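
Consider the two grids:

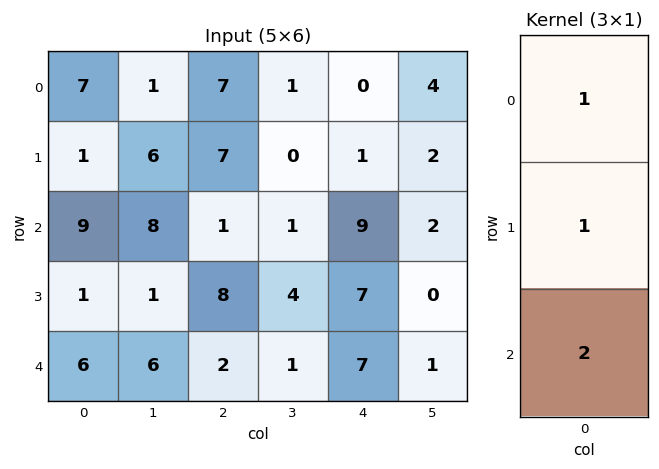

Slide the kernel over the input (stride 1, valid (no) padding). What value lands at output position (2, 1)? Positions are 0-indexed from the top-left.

The receptive field on the input at this output position is [8 / 1 / 6]. Elementwise product with the kernel and sum: 8·1 + 1·1 + 6·2.

21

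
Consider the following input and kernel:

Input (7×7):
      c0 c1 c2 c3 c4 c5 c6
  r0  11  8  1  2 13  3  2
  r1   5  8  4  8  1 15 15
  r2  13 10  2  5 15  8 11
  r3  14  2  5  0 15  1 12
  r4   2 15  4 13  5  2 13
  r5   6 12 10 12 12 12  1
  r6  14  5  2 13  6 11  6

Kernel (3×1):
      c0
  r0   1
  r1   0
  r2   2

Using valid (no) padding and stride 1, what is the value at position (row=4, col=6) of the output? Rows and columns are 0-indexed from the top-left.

The receptive field on the input at this output position is [13 / 1 / 6]. Elementwise product with the kernel and sum: 13·1 + 6·2.

25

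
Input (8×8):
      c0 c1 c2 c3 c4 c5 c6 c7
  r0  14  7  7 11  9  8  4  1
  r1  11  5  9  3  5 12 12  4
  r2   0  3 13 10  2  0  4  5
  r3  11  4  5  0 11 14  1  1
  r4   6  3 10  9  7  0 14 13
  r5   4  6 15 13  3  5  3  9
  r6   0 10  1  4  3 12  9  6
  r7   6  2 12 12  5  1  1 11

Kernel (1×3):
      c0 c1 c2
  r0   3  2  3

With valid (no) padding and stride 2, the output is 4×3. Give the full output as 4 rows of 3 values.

Output[0,0]: The receptive field on the input at this output position is [14 7 7]. Elementwise product with the kernel and sum: 14·3 + 7·2 + 7·3.

77 70 55
45 65 18
54 69 63
23 20 60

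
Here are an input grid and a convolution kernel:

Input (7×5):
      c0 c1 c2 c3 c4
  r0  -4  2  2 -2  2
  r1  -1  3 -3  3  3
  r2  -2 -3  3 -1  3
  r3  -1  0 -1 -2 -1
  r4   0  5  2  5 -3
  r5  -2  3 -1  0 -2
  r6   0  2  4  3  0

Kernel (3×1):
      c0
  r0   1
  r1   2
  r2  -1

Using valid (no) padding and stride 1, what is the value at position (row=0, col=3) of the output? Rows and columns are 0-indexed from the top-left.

The receptive field on the input at this output position is [-2 / 3 / -1]. Elementwise product with the kernel and sum: -2·1 + 3·2 + -1·-1.

5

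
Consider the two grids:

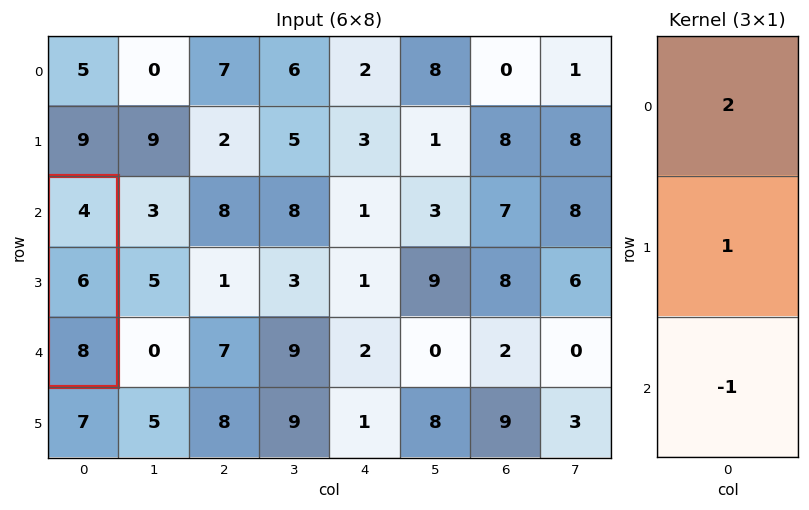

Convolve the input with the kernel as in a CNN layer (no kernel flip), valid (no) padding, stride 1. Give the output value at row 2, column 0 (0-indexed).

6

The receptive field on the input at this output position is [4 / 6 / 8]. Elementwise product with the kernel and sum: 4·2 + 6·1 + 8·-1.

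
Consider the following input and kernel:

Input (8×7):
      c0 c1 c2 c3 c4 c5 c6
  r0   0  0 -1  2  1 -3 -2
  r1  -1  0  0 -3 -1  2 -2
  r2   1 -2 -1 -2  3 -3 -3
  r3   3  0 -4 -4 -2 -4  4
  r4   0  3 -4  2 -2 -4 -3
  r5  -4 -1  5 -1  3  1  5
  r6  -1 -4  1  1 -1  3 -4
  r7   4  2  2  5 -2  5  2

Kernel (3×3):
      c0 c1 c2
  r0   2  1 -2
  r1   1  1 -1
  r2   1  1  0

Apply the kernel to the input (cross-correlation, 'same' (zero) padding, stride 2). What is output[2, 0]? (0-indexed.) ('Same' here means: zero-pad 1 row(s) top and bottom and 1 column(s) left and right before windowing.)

-4

The receptive field on the zero-padded input at this output position is [0 3 0 / 0 0 3 / 0 -4 -1]. Elementwise product with the kernel and sum: 0·2 + 3·1 + 0·-2 + 0·1 + 0·1 + 3·-1 + 0·1 + -4·1.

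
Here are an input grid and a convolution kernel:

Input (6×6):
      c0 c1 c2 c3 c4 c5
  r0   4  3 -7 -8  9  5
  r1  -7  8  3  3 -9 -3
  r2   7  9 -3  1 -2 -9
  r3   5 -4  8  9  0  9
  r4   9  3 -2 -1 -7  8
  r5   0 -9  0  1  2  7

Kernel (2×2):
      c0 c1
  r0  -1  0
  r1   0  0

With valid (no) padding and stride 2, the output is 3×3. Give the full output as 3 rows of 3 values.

Output[0,0]: The receptive field on the input at this output position is [4 3 / -7 8]. Elementwise product with the kernel and sum: 4·-1.

-4 7 -9
-7 3 2
-9 2 7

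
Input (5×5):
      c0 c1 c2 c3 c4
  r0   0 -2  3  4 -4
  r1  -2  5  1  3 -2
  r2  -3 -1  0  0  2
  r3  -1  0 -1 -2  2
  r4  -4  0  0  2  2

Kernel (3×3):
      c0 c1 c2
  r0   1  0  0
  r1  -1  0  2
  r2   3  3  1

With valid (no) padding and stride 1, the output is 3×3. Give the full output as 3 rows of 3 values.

Output[0,0]: The receptive field on the input at this output position is [0 -2 3 / -2 5 1 / -3 -1 0]. Elementwise product with the kernel and sum: 0·1 + -2·-1 + 1·2 + -3·3 + -1·3 + 0·1.

-8 -4 0
-3 1 -2
-16 -3 13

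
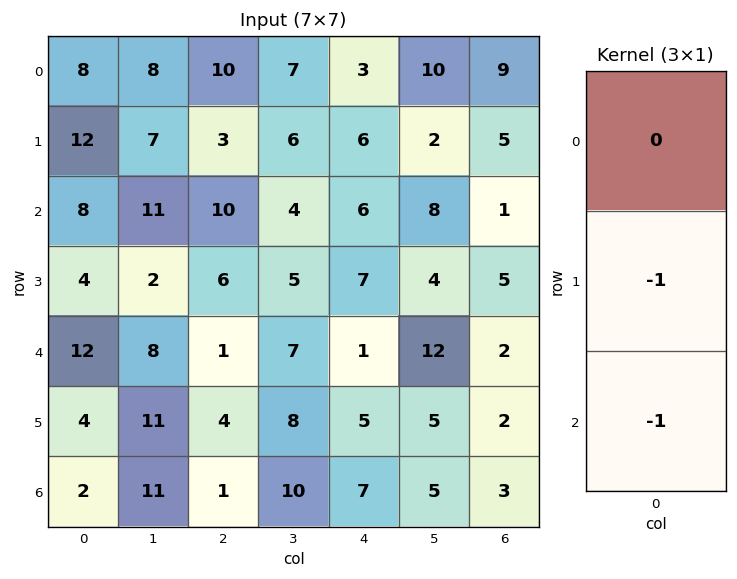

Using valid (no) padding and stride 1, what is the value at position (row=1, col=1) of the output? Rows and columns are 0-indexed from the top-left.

-13

The receptive field on the input at this output position is [7 / 11 / 2]. Elementwise product with the kernel and sum: 11·-1 + 2·-1.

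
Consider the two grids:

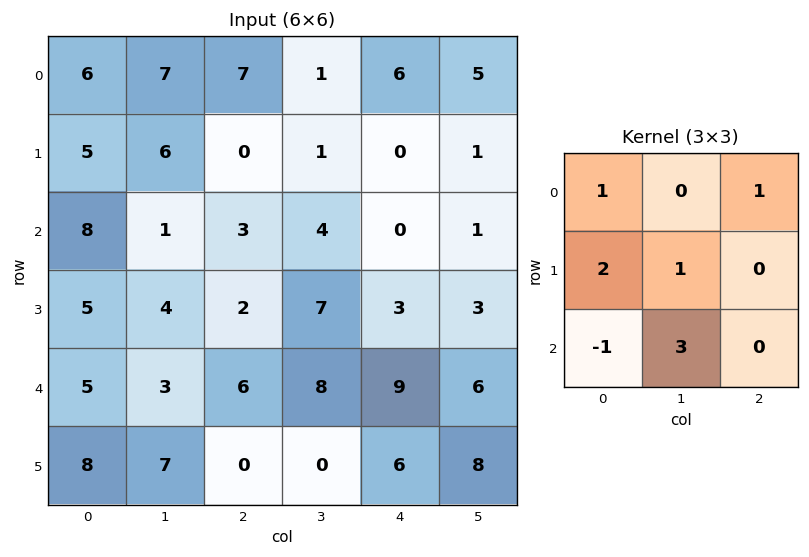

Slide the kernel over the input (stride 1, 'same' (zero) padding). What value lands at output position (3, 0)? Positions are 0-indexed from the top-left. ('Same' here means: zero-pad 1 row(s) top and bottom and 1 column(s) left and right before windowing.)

The receptive field on the zero-padded input at this output position is [0 8 1 / 0 5 4 / 0 5 3]. Elementwise product with the kernel and sum: 0·1 + 1·1 + 0·2 + 5·1 + 0·-1 + 5·3.

21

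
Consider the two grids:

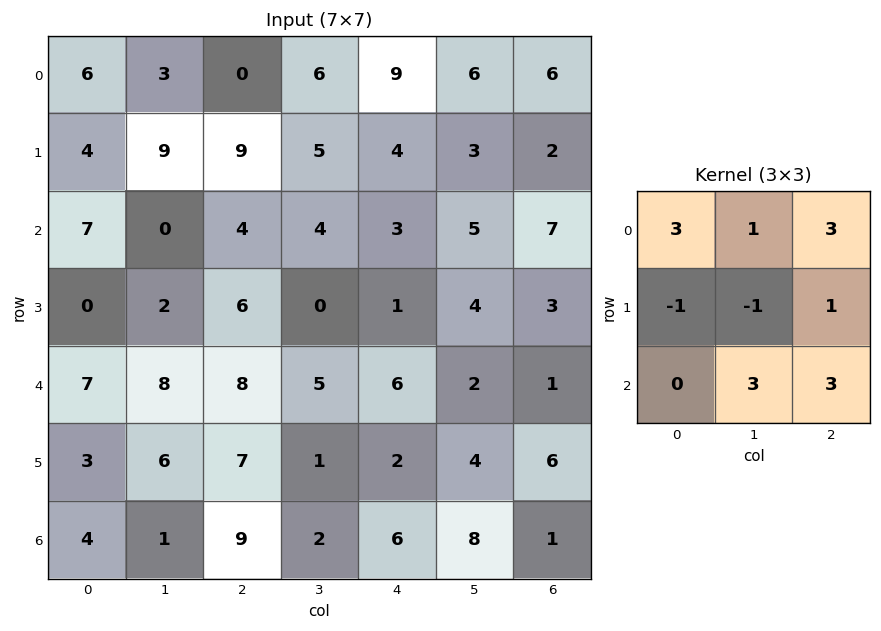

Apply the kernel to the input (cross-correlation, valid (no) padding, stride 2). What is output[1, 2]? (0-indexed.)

42

The receptive field on the input at this output position is [3 5 7 / 1 4 3 / 6 2 1]. Elementwise product with the kernel and sum: 3·3 + 5·1 + 7·3 + 1·-1 + 4·-1 + 3·1 + 2·3 + 1·3.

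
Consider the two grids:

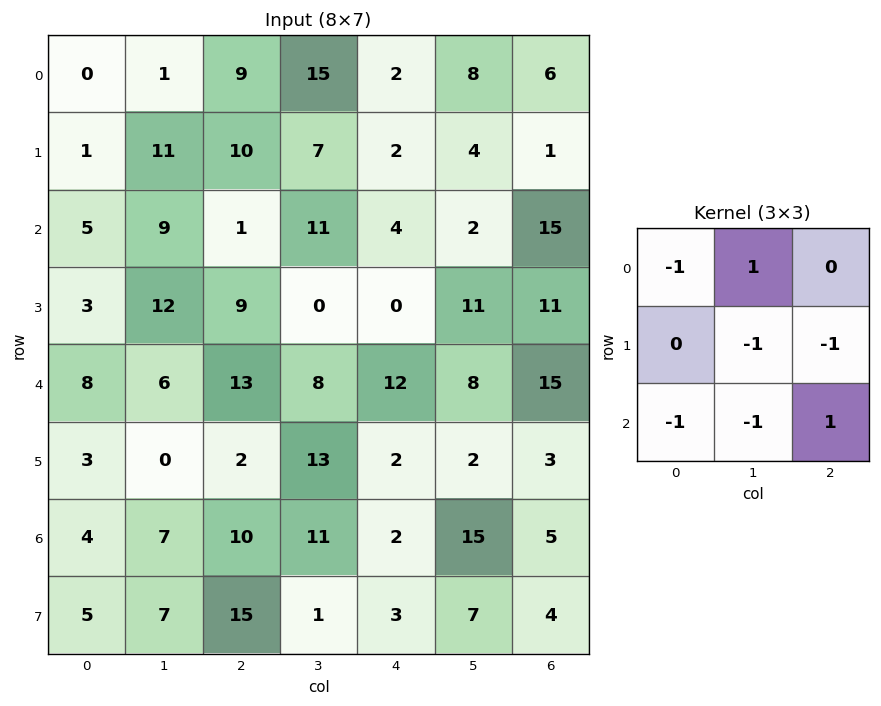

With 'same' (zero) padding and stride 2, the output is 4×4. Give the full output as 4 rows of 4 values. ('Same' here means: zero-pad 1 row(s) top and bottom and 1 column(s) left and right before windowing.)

9 -38 -15 -11
-4 -34 0 -40
-14 -13 -33 -20
-6 -40 -25 -15

Output[0,0]: The receptive field on the zero-padded input at this output position is [0 0 0 / 0 0 1 / 0 1 11]. Elementwise product with the kernel and sum: 0·-1 + 0·1 + 0·-1 + 1·-1 + 0·-1 + 1·-1 + 11·1.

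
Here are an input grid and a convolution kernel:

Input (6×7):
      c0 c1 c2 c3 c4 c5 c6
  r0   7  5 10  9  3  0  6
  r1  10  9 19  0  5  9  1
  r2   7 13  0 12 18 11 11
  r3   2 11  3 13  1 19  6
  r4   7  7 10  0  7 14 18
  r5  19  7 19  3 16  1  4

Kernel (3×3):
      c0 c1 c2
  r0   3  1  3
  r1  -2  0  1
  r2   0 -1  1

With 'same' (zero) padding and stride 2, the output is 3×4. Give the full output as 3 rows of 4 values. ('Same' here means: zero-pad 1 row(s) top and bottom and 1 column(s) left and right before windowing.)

4 -20 -14 -1
59 42 37 0
30 45 96 31

Output[0,0]: The receptive field on the zero-padded input at this output position is [0 0 0 / 0 7 5 / 0 10 9]. Elementwise product with the kernel and sum: 0·3 + 0·1 + 0·3 + 0·-2 + 5·1 + 10·-1 + 9·1.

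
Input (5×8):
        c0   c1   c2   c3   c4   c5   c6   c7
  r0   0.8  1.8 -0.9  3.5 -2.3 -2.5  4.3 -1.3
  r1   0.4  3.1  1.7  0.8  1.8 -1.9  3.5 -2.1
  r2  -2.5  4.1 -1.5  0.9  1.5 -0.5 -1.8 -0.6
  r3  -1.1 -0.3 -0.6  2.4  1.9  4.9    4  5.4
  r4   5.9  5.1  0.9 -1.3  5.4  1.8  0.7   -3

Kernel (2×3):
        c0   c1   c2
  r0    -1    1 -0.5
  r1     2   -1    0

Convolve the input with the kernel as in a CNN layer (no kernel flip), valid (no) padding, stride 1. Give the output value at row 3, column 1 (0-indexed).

The receptive field on the input at this output position is [-0.3 -0.6 2.4 / 5.1 0.9 -1.3]. Elementwise product with the kernel and sum: -0.3·-1 + -0.6·1 + 2.4·-0.5 + 5.1·2 + 0.9·-1.

7.8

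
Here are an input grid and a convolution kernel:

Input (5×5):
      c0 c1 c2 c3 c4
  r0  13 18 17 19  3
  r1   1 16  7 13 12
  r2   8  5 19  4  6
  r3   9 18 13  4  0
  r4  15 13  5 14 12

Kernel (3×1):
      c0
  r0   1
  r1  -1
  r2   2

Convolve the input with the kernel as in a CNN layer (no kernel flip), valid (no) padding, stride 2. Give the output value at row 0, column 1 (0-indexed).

48

The receptive field on the input at this output position is [17 / 7 / 19]. Elementwise product with the kernel and sum: 17·1 + 7·-1 + 19·2.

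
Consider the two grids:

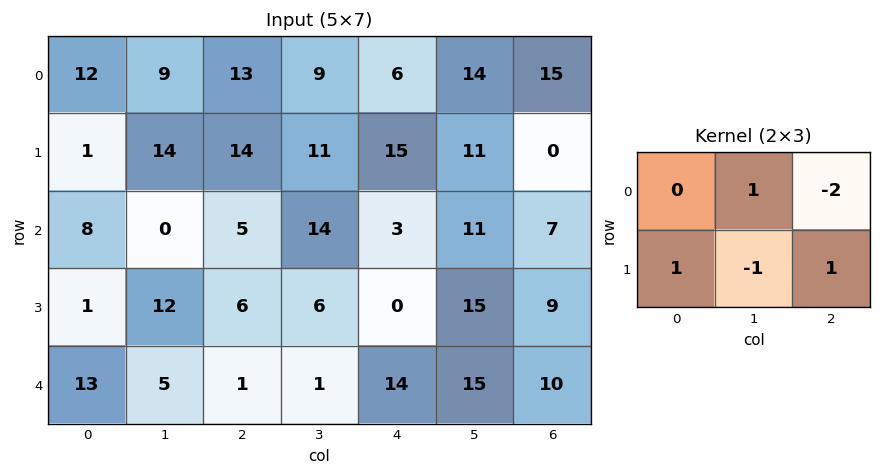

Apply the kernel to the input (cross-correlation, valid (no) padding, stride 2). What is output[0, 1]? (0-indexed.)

The receptive field on the input at this output position is [13 9 6 / 14 11 15]. Elementwise product with the kernel and sum: 9·1 + 6·-2 + 14·1 + 11·-1 + 15·1.

15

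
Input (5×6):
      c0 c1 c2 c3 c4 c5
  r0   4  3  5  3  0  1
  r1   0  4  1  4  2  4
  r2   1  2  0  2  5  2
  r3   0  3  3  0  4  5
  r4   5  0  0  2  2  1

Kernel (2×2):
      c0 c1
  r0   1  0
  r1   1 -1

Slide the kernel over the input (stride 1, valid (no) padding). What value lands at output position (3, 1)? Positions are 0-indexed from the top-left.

The receptive field on the input at this output position is [3 3 / 0 0]. Elementwise product with the kernel and sum: 3·1 + 0·1 + 0·-1.

3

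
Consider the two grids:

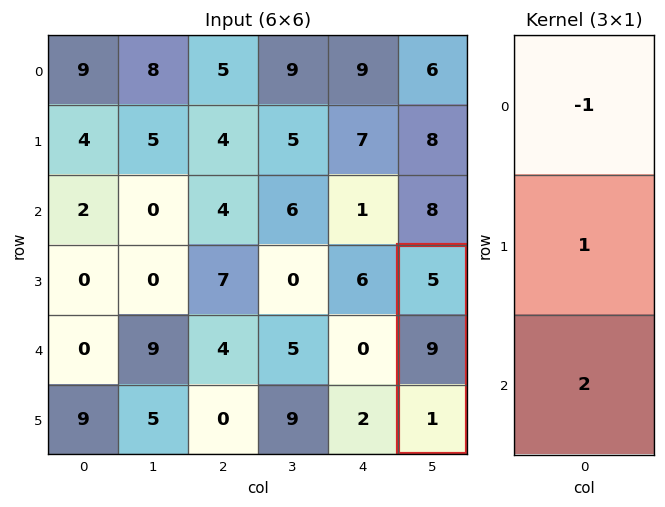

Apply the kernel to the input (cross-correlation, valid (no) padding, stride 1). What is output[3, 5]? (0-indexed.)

The receptive field on the input at this output position is [5 / 9 / 1]. Elementwise product with the kernel and sum: 5·-1 + 9·1 + 1·2.

6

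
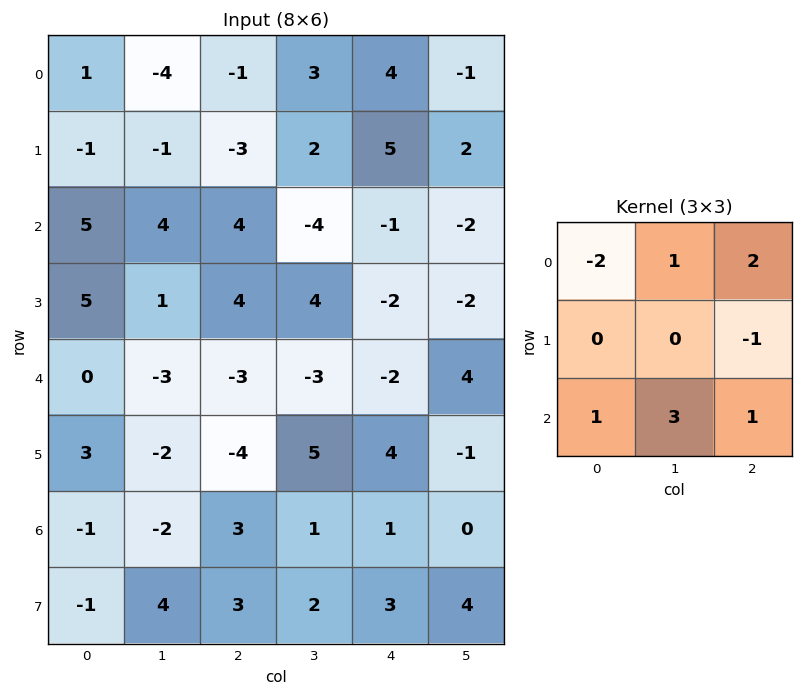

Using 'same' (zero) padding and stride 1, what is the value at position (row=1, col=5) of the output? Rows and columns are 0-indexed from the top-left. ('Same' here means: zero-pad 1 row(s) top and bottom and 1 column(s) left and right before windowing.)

-16

The receptive field on the zero-padded input at this output position is [4 -1 0 / 5 2 0 / -1 -2 0]. Elementwise product with the kernel and sum: 4·-2 + -1·1 + 0·2 + 0·-1 + -1·1 + -2·3 + 0·1.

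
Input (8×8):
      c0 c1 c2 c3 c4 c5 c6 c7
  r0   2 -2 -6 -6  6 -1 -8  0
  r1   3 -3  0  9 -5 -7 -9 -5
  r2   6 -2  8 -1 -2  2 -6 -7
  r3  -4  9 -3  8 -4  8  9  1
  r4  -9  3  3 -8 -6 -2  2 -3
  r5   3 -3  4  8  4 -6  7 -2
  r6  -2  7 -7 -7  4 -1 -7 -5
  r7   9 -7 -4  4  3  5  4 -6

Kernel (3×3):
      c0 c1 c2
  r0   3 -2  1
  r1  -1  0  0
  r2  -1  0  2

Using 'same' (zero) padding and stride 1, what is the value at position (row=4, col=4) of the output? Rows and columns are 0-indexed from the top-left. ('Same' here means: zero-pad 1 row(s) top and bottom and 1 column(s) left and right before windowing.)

28

The receptive field on the zero-padded input at this output position is [8 -4 8 / -8 -6 -2 / 8 4 -6]. Elementwise product with the kernel and sum: 8·3 + -4·-2 + 8·1 + -8·-1 + 8·-1 + -6·2.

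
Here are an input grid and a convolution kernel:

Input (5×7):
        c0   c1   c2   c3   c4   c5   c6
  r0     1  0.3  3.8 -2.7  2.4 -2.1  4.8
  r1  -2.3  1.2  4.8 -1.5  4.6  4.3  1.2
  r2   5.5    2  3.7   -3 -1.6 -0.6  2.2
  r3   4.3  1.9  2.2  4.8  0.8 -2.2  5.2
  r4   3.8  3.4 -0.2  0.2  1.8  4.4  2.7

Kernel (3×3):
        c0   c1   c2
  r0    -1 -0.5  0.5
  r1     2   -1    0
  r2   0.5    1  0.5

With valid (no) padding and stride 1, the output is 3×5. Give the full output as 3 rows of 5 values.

1.55 -2.75 7.9 -10.55 5.65
18.25 1.5 14.95 -0.95 -7.95
7.25 -2.15 -2.4 16.4 13.45

Output[0,0]: The receptive field on the input at this output position is [1 0.3 3.8 / -2.3 1.2 4.8 / 5.5 2 3.7]. Elementwise product with the kernel and sum: 1·-1 + 0.3·-0.5 + 3.8·0.5 + -2.3·2 + 1.2·-1 + 5.5·0.5 + 2·1 + 3.7·0.5.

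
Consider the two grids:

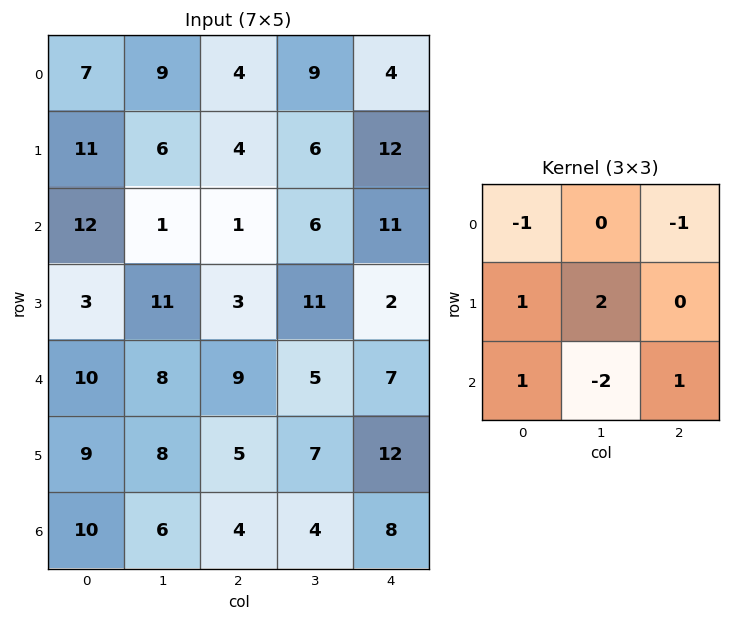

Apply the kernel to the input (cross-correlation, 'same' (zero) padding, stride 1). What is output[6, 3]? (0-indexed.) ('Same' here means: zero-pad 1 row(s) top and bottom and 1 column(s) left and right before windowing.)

-5

The receptive field on the zero-padded input at this output position is [5 7 12 / 4 4 8 / 0 0 0]. Elementwise product with the kernel and sum: 5·-1 + 12·-1 + 4·1 + 4·2 + 0·1 + 0·-2 + 0·1.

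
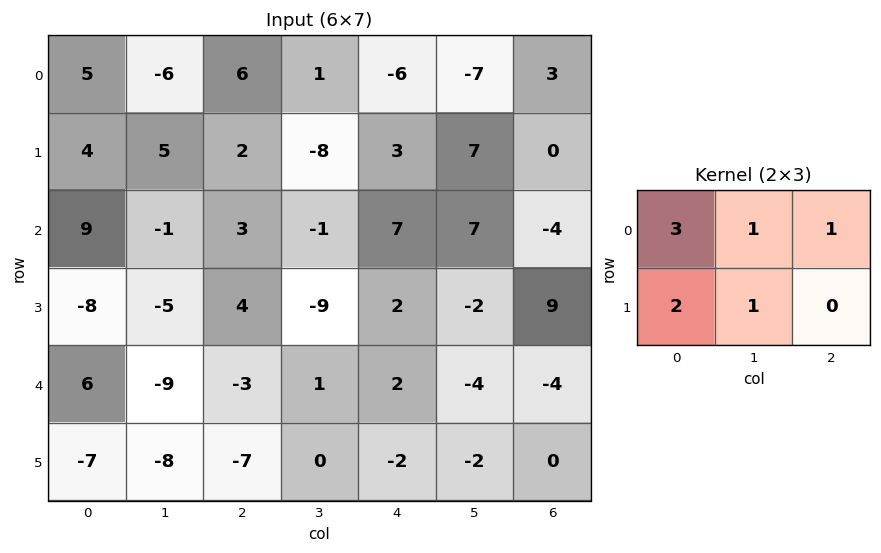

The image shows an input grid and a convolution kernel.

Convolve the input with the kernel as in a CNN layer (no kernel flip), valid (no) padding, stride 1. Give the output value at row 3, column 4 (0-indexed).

The receptive field on the input at this output position is [2 -2 9 / 2 -4 -4]. Elementwise product with the kernel and sum: 2·3 + -2·1 + 9·1 + 2·2 + -4·1.

13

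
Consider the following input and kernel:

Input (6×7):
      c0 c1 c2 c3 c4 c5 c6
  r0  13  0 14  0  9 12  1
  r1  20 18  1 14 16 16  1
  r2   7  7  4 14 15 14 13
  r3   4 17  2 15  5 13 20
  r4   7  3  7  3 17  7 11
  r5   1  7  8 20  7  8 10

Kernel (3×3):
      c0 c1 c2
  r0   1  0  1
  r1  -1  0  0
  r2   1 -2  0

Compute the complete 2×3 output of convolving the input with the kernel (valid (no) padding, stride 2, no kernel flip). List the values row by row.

Output[0,0]: The receptive field on the input at this output position is [13 0 14 / 20 18 1 / 7 7 4]. Elementwise product with the kernel and sum: 13·1 + 14·1 + 20·-1 + 7·1 + 7·-2.

0 -2 -19
8 18 26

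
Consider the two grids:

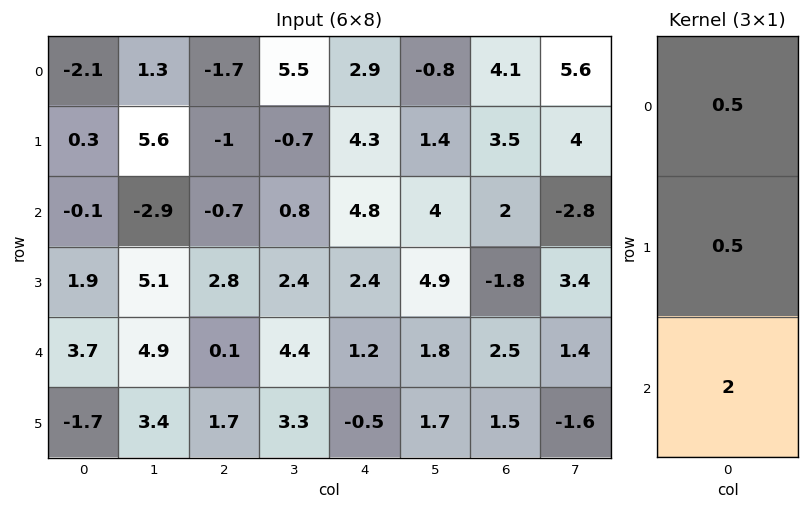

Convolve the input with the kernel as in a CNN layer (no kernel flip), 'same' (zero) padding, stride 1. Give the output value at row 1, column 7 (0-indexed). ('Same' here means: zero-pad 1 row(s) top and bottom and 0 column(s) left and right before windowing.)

The receptive field on the zero-padded input at this output position is [5.6 / 4 / -2.8]. Elementwise product with the kernel and sum: 5.6·0.5 + 4·0.5 + -2.8·2.

-0.8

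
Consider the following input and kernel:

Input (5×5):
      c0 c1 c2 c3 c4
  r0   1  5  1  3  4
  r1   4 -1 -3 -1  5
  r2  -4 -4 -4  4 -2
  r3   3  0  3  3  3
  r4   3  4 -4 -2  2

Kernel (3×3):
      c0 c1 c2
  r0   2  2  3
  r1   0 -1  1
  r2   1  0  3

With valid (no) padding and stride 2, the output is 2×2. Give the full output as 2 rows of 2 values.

-3 16
-34 -4

Output[0,0]: The receptive field on the input at this output position is [1 5 1 / 4 -1 -3 / -4 -4 -4]. Elementwise product with the kernel and sum: 1·2 + 5·2 + 1·3 + -1·-1 + -3·1 + -4·1 + -4·3.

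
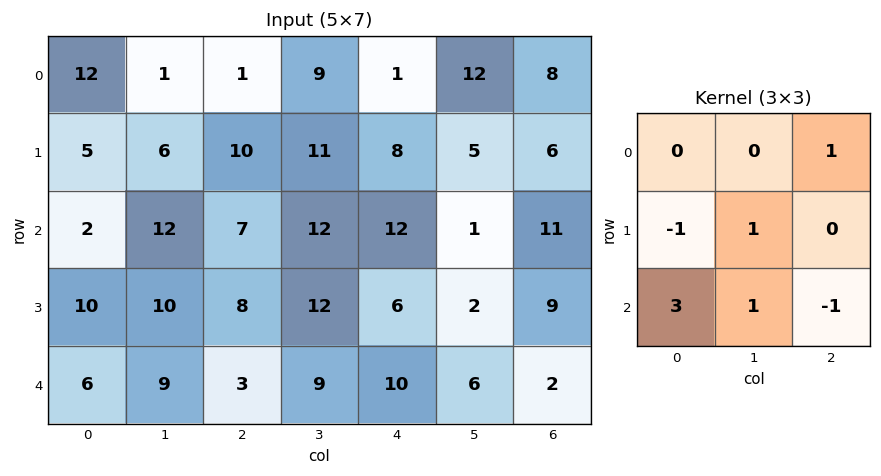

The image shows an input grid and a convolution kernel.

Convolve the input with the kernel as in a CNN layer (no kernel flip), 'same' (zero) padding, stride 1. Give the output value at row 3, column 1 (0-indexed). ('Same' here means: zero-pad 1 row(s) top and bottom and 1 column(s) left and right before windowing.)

The receptive field on the zero-padded input at this output position is [2 12 7 / 10 10 8 / 6 9 3]. Elementwise product with the kernel and sum: 7·1 + 10·-1 + 10·1 + 6·3 + 9·1 + 3·-1.

31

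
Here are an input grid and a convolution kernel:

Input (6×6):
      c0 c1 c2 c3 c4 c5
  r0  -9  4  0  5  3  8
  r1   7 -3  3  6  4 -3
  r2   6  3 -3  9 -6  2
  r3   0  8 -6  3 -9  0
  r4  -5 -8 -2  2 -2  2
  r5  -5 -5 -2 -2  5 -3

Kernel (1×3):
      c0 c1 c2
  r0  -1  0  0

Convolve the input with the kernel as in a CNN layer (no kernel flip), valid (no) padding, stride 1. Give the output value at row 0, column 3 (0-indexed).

The receptive field on the input at this output position is [5 3 8]. Elementwise product with the kernel and sum: 5·-1.

-5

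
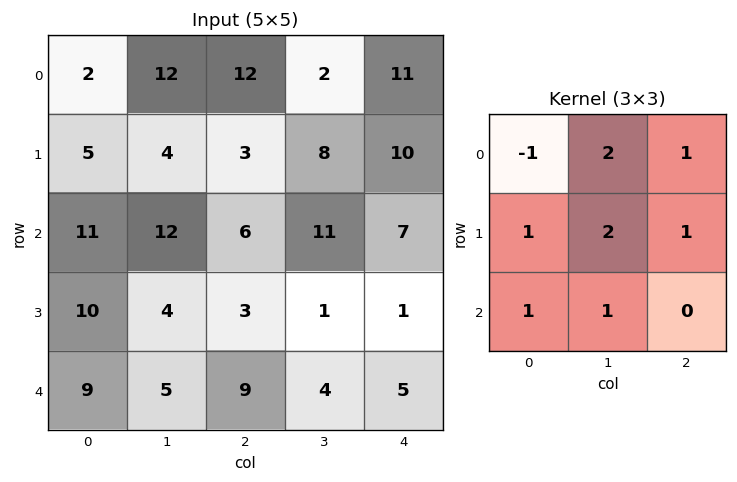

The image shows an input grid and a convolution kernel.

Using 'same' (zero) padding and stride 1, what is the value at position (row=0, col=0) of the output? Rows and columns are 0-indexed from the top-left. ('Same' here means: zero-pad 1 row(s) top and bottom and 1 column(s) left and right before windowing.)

21

The receptive field on the zero-padded input at this output position is [0 0 0 / 0 2 12 / 0 5 4]. Elementwise product with the kernel and sum: 0·-1 + 0·2 + 0·1 + 0·1 + 2·2 + 12·1 + 0·1 + 5·1.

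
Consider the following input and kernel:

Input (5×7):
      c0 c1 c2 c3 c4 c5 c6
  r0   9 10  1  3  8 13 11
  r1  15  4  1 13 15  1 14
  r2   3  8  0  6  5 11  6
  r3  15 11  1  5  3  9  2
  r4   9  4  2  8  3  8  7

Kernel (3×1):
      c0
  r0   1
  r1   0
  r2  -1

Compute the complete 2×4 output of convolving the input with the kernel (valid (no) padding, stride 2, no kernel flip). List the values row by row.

6 1 3 5
-6 -2 2 -1

Output[0,0]: The receptive field on the input at this output position is [9 / 15 / 3]. Elementwise product with the kernel and sum: 9·1 + 3·-1.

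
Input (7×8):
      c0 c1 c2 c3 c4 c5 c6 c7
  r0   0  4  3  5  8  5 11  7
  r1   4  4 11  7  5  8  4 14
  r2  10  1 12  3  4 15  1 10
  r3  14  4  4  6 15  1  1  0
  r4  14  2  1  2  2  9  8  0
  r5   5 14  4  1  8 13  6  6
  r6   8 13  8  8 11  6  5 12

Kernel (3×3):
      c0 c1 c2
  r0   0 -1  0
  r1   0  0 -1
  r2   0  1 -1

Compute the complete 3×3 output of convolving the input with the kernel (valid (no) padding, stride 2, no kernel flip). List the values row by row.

Output[0,0]: The receptive field on the input at this output position is [0 4 3 / 4 4 11 / 10 1 12]. Elementwise product with the kernel and sum: 4·-1 + 11·-1 + 1·1 + 12·-1.
Output[0,1]: The receptive field on the input at this output position is [3 5 8 / 11 7 5 / 12 3 4]. Elementwise product with the kernel and sum: 5·-1 + 5·-1 + 3·1 + 4·-1.

-26 -11 5
-4 -18 -15
-1 -13 -14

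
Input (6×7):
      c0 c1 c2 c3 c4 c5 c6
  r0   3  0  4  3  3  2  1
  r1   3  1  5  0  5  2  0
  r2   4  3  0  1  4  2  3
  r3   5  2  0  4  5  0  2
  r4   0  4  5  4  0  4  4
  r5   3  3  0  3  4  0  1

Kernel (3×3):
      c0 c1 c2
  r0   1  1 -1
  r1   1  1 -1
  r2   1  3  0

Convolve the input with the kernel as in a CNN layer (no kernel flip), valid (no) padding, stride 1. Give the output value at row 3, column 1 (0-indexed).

6

The receptive field on the input at this output position is [2 0 4 / 4 5 4 / 3 0 3]. Elementwise product with the kernel and sum: 2·1 + 0·1 + 4·-1 + 4·1 + 5·1 + 4·-1 + 3·1 + 0·3.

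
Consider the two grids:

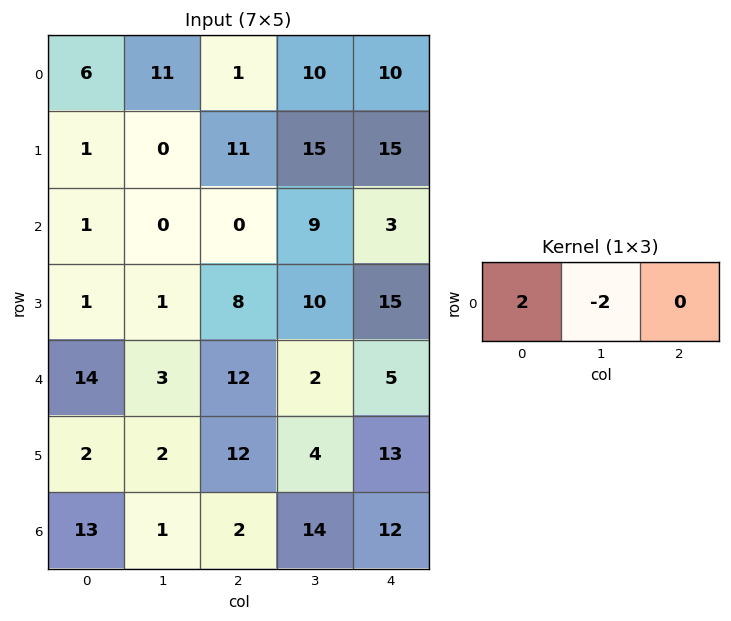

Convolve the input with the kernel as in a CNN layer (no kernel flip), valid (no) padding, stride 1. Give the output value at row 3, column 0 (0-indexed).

The receptive field on the input at this output position is [1 1 8]. Elementwise product with the kernel and sum: 1·2 + 1·-2.

0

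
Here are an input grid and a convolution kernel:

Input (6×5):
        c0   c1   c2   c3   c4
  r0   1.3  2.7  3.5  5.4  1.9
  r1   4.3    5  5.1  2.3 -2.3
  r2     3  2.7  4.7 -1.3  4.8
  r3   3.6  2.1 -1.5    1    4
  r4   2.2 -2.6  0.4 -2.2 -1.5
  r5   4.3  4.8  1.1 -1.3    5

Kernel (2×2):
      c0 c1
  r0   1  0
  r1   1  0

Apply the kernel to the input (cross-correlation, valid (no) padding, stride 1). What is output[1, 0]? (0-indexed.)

7.3

The receptive field on the input at this output position is [4.3 5 / 3 2.7]. Elementwise product with the kernel and sum: 4.3·1 + 3·1.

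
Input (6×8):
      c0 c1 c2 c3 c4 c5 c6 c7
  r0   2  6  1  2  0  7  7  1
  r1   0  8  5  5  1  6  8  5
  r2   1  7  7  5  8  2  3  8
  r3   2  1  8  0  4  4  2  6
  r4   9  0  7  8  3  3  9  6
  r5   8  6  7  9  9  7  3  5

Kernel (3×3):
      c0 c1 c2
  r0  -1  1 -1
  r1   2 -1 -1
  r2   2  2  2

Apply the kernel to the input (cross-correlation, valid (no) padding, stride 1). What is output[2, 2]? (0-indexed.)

38

The receptive field on the input at this output position is [7 5 8 / 8 0 4 / 7 8 3]. Elementwise product with the kernel and sum: 7·-1 + 5·1 + 8·-1 + 8·2 + 0·-1 + 4·-1 + 7·2 + 8·2 + 3·2.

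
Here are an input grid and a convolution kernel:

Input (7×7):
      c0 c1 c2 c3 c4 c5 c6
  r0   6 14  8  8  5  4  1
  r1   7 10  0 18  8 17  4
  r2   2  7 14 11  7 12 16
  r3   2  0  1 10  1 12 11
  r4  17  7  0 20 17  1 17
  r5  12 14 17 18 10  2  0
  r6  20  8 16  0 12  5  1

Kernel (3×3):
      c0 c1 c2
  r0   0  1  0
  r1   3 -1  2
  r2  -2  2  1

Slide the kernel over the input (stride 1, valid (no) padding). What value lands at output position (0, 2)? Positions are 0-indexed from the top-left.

The receptive field on the input at this output position is [8 8 5 / 0 18 8 / 14 11 7]. Elementwise product with the kernel and sum: 8·1 + 0·3 + 18·-1 + 8·2 + 14·-2 + 11·2 + 7·1.

7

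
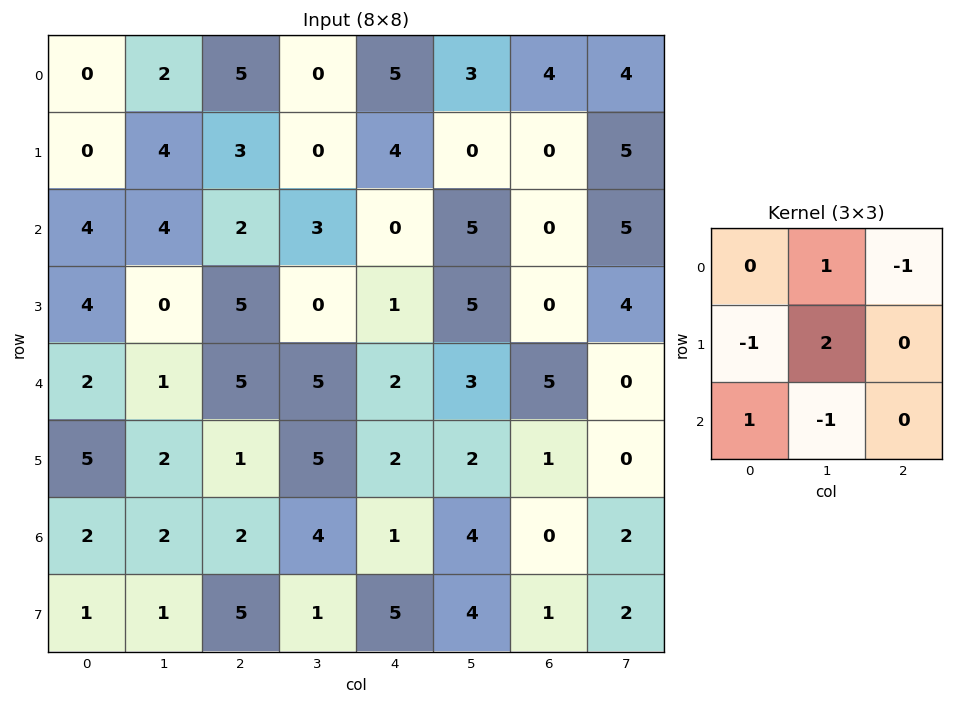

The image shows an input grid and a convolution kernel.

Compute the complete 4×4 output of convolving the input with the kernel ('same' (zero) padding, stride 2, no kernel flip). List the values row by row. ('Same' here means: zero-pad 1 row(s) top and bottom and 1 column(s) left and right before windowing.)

Output[0,0]: The receptive field on the zero-padded input at this output position is [0 0 0 / 0 0 2 / 0 0 4]. Elementwise product with the kernel and sum: 0·1 + 0·-1 + 0·-1 + 0·2 + 0·1 + 0·-1.
Output[0,1]: The receptive field on the zero-padded input at this output position is [0 0 0 / 2 5 0 / 4 3 0]. Elementwise product with the kernel and sum: 0·1 + 0·-1 + 2·-1 + 5·2 + 4·1 + 3·-1.

0 9 6 5
0 -2 0 -5
3 15 -2 4
6 -6 -6 0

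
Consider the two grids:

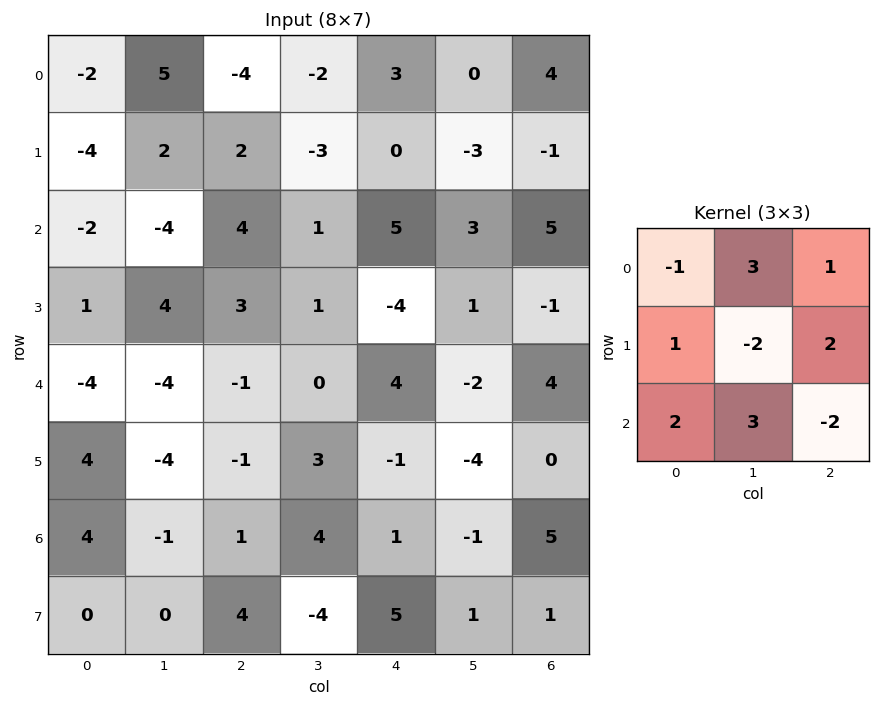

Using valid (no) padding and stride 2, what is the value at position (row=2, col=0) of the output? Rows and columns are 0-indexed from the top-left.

4

The receptive field on the input at this output position is [-4 -4 -1 / 4 -4 -1 / 4 -1 1]. Elementwise product with the kernel and sum: -4·-1 + -4·3 + -1·1 + 4·1 + -4·-2 + -1·2 + 4·2 + -1·3 + 1·-2.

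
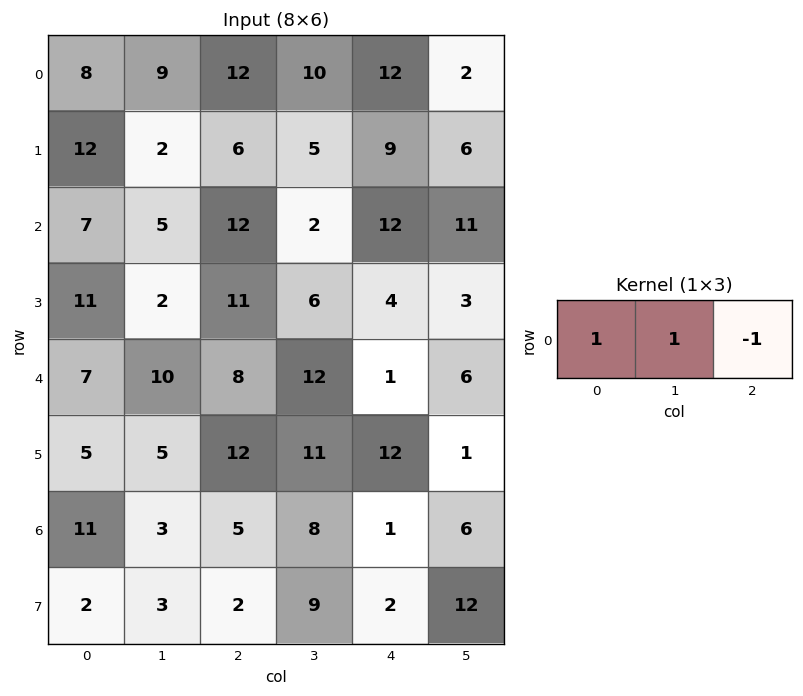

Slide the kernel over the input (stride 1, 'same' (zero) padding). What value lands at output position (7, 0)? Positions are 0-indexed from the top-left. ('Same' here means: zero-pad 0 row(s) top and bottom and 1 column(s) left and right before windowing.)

-1

The receptive field on the zero-padded input at this output position is [0 2 3]. Elementwise product with the kernel and sum: 0·1 + 2·1 + 3·-1.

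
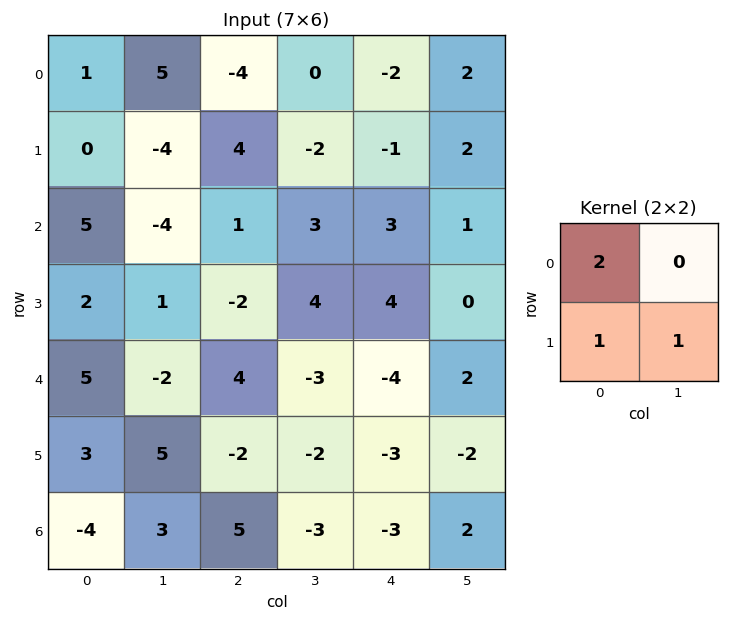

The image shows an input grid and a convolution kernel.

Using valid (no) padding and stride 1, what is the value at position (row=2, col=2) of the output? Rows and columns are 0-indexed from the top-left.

4

The receptive field on the input at this output position is [1 3 / -2 4]. Elementwise product with the kernel and sum: 1·2 + -2·1 + 4·1.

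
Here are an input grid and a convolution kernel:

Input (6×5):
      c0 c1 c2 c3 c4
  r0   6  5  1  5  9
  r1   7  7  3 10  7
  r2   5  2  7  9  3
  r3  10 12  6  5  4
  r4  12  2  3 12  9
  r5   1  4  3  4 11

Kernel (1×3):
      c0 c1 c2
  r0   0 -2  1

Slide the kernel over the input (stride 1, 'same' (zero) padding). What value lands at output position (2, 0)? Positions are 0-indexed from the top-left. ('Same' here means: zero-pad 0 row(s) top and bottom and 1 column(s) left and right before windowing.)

-8

The receptive field on the zero-padded input at this output position is [0 5 2]. Elementwise product with the kernel and sum: 5·-2 + 2·1.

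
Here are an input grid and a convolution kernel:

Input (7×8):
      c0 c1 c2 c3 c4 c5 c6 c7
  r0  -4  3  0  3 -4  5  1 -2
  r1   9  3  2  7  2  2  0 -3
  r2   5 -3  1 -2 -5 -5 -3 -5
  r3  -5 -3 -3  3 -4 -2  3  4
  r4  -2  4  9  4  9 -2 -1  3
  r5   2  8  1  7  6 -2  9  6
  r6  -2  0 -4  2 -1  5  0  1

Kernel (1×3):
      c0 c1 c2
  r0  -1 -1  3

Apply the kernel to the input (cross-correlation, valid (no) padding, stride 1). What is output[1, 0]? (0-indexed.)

The receptive field on the input at this output position is [9 3 2]. Elementwise product with the kernel and sum: 9·-1 + 3·-1 + 2·3.

-6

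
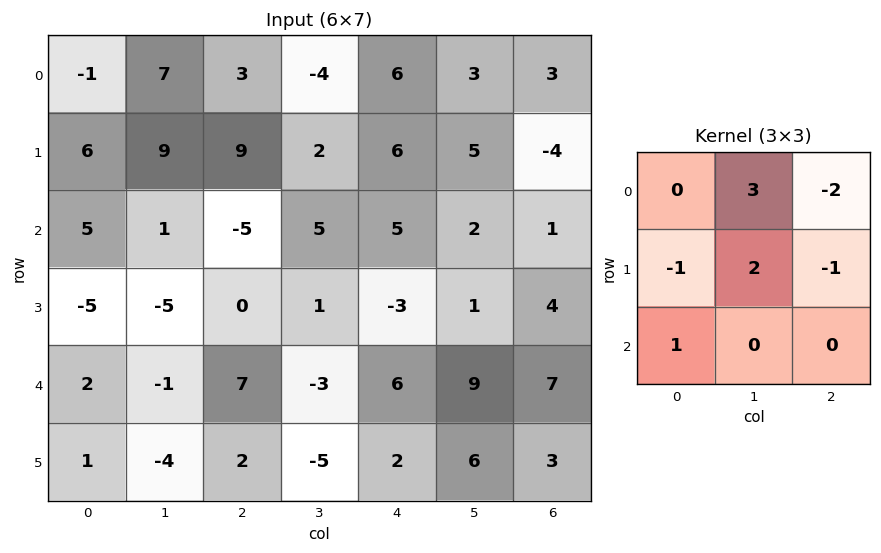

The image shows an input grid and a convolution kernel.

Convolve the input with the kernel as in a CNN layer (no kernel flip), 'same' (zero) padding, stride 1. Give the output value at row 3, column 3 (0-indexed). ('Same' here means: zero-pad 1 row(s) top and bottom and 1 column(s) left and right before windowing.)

The receptive field on the zero-padded input at this output position is [-5 5 5 / 0 1 -3 / 7 -3 6]. Elementwise product with the kernel and sum: 5·3 + 5·-2 + 0·-1 + 1·2 + -3·-1 + 7·1.

17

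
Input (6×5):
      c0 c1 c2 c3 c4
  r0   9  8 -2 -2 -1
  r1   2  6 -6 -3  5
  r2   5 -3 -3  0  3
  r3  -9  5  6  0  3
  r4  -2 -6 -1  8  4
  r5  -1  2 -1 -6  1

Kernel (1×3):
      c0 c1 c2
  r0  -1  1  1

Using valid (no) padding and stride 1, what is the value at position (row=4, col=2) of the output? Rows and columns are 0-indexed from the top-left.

The receptive field on the input at this output position is [-1 8 4]. Elementwise product with the kernel and sum: -1·-1 + 8·1 + 4·1.

13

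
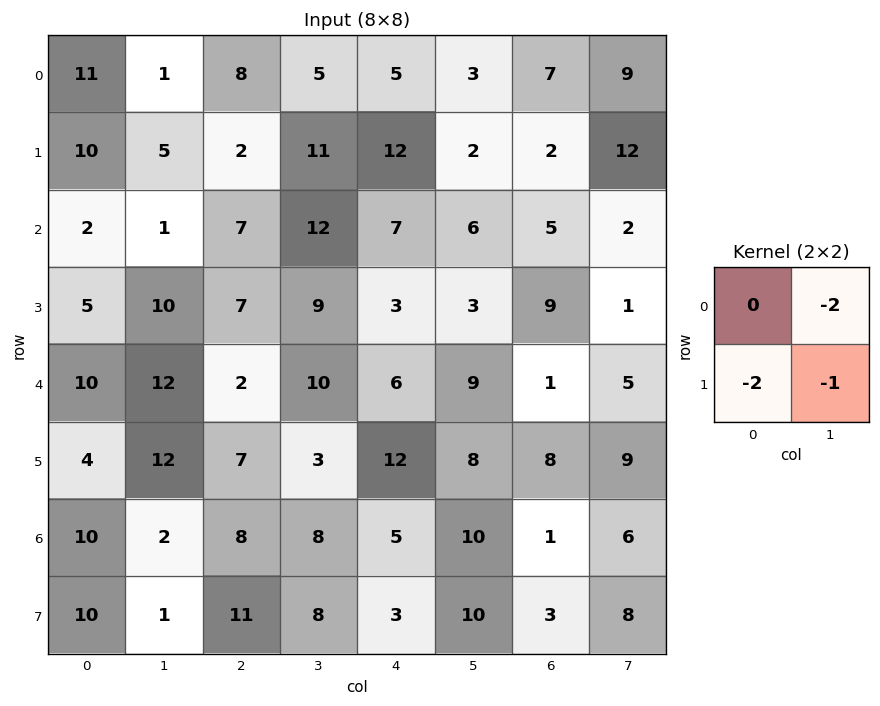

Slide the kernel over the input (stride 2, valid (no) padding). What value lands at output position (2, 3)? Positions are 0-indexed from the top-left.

-35

The receptive field on the input at this output position is [1 5 / 8 9]. Elementwise product with the kernel and sum: 5·-2 + 8·-2 + 9·-1.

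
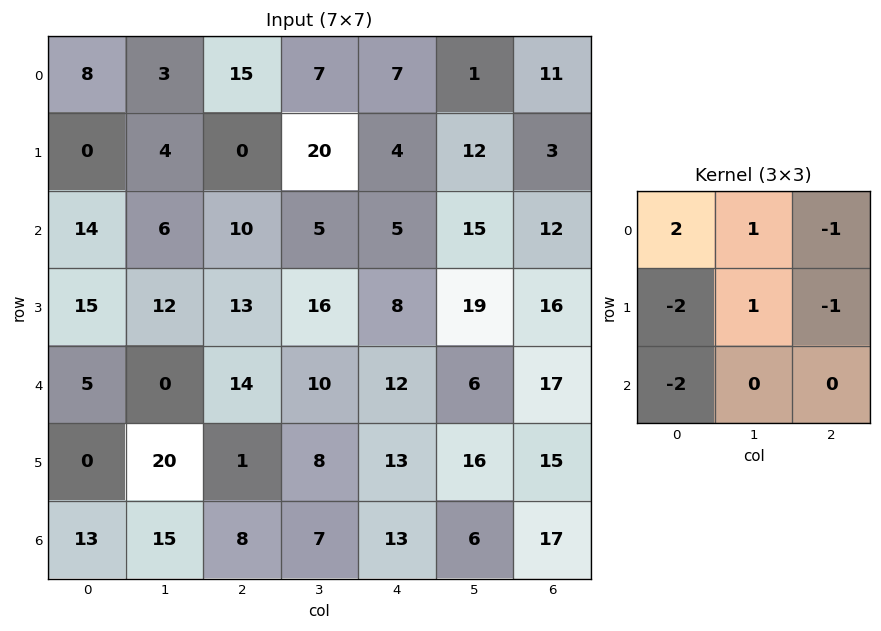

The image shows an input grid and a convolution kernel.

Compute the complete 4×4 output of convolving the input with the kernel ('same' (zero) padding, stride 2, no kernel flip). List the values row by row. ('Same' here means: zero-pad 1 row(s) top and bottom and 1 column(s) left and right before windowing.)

5 -6 -48 -15
4 -43 -20 -29
8 -15 -9 27
-22 4 6 52

Output[0,0]: The receptive field on the zero-padded input at this output position is [0 0 0 / 0 8 3 / 0 0 4]. Elementwise product with the kernel and sum: 0·2 + 0·1 + 0·-1 + 0·-2 + 8·1 + 3·-1 + 0·-2.
Output[0,1]: The receptive field on the zero-padded input at this output position is [0 0 0 / 3 15 7 / 4 0 20]. Elementwise product with the kernel and sum: 0·2 + 0·1 + 0·-1 + 3·-2 + 15·1 + 7·-1 + 4·-2.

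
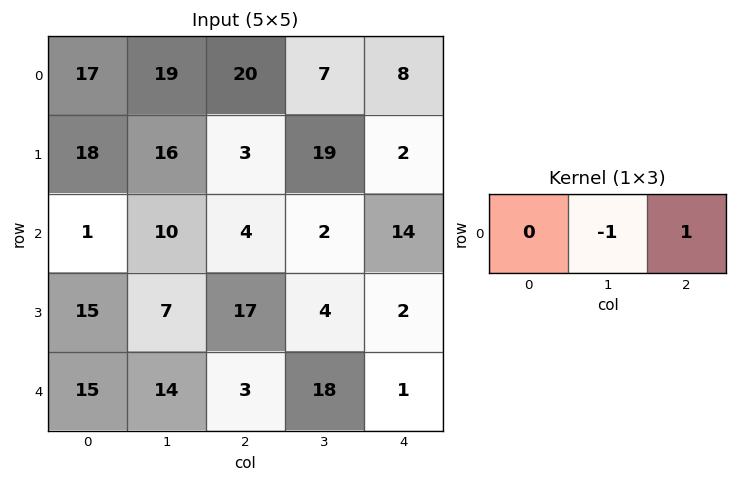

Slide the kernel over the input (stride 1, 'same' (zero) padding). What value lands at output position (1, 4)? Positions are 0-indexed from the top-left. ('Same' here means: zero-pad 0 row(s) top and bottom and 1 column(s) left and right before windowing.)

The receptive field on the zero-padded input at this output position is [19 2 0]. Elementwise product with the kernel and sum: 2·-1 + 0·1.

-2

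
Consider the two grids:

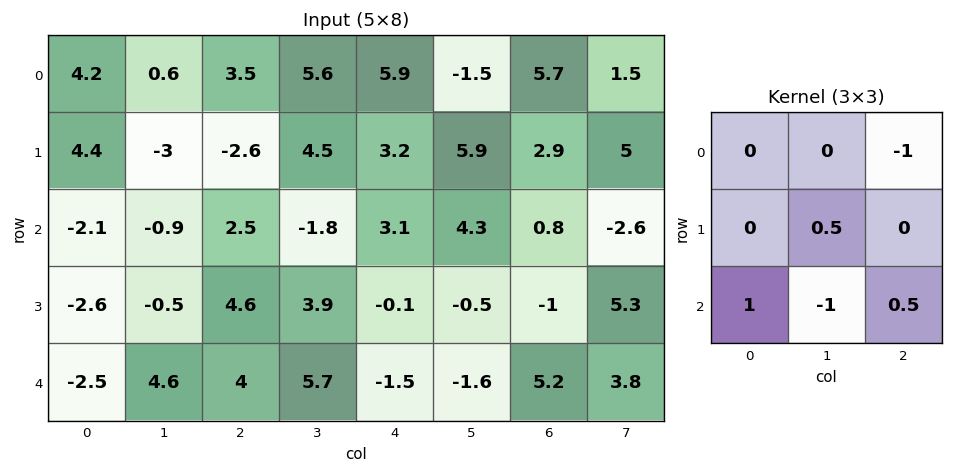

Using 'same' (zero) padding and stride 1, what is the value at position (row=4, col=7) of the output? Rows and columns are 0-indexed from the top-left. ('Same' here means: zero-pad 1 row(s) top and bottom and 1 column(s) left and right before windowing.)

The receptive field on the zero-padded input at this output position is [-1 5.3 0 / 5.2 3.8 0 / 0 0 0]. Elementwise product with the kernel and sum: 0·-1 + 3.8·0.5 + 0·1 + 0·-1 + 0·0.5.

1.9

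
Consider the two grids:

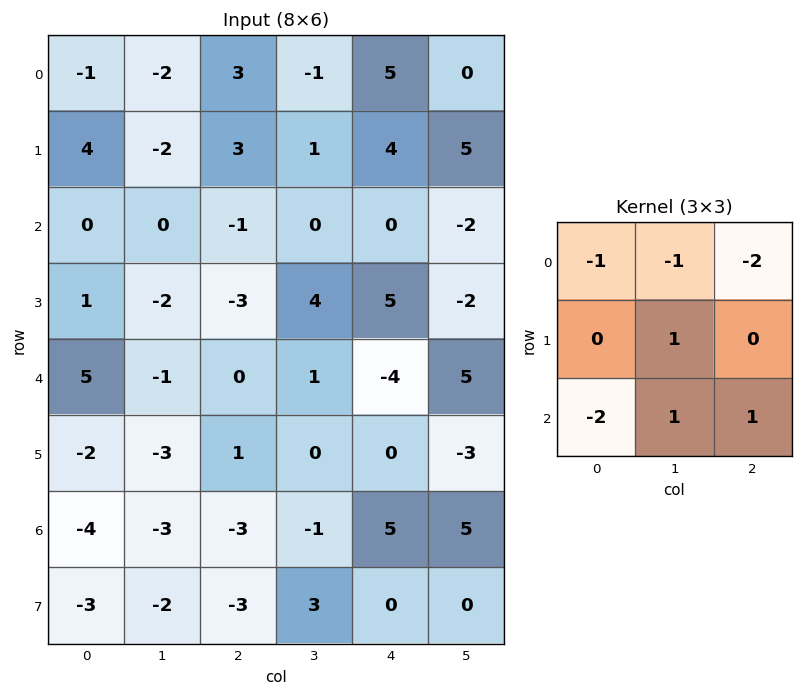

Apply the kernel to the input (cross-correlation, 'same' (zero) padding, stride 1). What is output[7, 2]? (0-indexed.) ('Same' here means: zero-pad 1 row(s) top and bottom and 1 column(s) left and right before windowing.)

5

The receptive field on the zero-padded input at this output position is [-3 -3 -1 / -2 -3 3 / 0 0 0]. Elementwise product with the kernel and sum: -3·-1 + -3·-1 + -1·-2 + -3·1 + 0·-2 + 0·1 + 0·1.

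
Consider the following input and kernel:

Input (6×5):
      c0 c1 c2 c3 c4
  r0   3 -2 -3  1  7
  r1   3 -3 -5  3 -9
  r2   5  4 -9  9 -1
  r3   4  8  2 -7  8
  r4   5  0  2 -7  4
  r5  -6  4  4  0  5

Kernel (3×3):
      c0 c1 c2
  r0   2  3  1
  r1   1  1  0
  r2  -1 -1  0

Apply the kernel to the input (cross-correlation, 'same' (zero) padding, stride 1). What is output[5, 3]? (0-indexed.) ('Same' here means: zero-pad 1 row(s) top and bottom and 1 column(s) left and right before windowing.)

-9

The receptive field on the zero-padded input at this output position is [2 -7 4 / 4 0 5 / 0 0 0]. Elementwise product with the kernel and sum: 2·2 + -7·3 + 4·1 + 4·1 + 0·1 + 0·-1 + 0·-1.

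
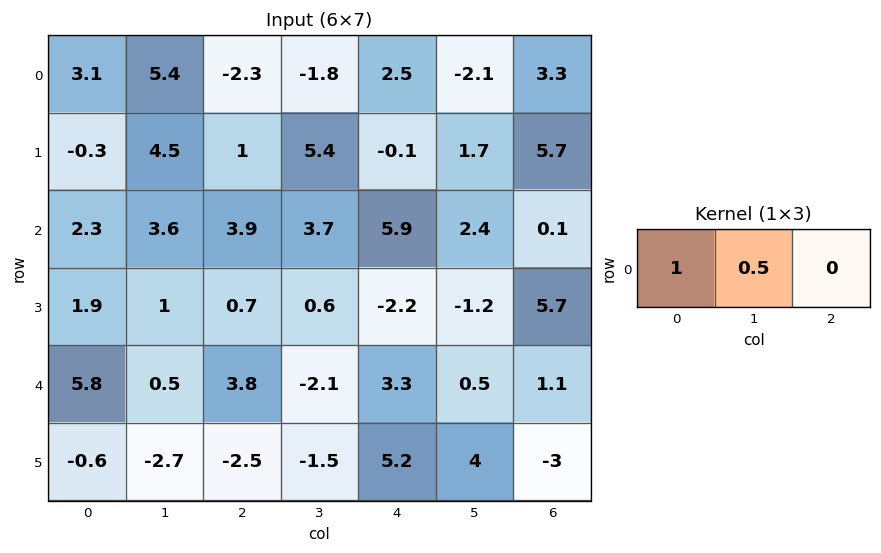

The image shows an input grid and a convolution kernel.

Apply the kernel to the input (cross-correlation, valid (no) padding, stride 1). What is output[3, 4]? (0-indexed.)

The receptive field on the input at this output position is [-2.2 -1.2 5.7]. Elementwise product with the kernel and sum: -2.2·1 + -1.2·0.5.

-2.8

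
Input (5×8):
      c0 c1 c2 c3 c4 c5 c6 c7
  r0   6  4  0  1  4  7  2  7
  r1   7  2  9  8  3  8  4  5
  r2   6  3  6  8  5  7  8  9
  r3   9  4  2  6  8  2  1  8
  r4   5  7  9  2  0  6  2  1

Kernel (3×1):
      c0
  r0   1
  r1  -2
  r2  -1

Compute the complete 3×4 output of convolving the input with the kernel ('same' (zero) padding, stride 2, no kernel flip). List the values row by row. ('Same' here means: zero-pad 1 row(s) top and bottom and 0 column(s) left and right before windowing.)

Output[0,0]: The receptive field on the zero-padded input at this output position is [0 / 6 / 7]. Elementwise product with the kernel and sum: 0·1 + 6·-2 + 7·-1.
Output[0,1]: The receptive field on the zero-padded input at this output position is [0 / 0 / 9]. Elementwise product with the kernel and sum: 0·1 + 0·-2 + 9·-1.

-19 -9 -11 -8
-14 -5 -15 -13
-1 -16 8 -3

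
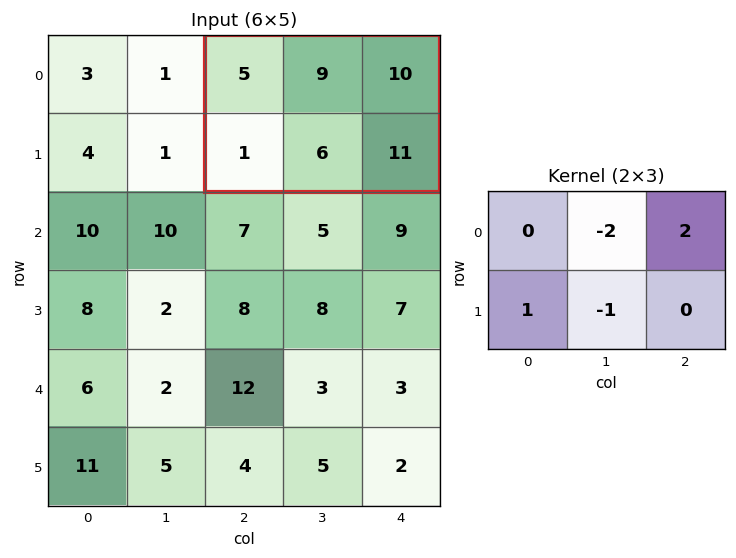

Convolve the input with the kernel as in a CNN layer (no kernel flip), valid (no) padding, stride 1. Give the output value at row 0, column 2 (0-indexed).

The receptive field on the input at this output position is [5 9 10 / 1 6 11]. Elementwise product with the kernel and sum: 9·-2 + 10·2 + 1·1 + 6·-1.

-3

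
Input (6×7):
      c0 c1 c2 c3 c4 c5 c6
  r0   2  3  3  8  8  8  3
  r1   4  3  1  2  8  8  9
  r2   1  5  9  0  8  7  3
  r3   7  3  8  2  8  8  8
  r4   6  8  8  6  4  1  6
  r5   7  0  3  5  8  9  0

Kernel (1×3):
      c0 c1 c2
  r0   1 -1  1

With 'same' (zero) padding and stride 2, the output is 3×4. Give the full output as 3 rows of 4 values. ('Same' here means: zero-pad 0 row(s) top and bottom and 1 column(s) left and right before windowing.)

Output[0,0]: The receptive field on the zero-padded input at this output position is [0 2 3]. Elementwise product with the kernel and sum: 0·1 + 2·-1 + 3·1.
Output[0,1]: The receptive field on the zero-padded input at this output position is [3 3 8]. Elementwise product with the kernel and sum: 3·1 + 3·-1 + 8·1.

1 8 8 5
4 -4 -1 4
2 6 3 -5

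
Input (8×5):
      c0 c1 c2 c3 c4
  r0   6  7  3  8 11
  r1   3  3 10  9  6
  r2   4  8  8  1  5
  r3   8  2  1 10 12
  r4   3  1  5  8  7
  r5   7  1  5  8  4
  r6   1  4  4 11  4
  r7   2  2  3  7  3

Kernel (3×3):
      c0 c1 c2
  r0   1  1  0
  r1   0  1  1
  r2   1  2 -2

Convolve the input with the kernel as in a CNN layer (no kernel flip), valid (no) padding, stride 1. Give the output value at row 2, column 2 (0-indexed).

The receptive field on the input at this output position is [8 1 5 / 1 10 12 / 5 8 7]. Elementwise product with the kernel and sum: 8·1 + 1·1 + 10·1 + 12·1 + 5·1 + 8·2 + 7·-2.

38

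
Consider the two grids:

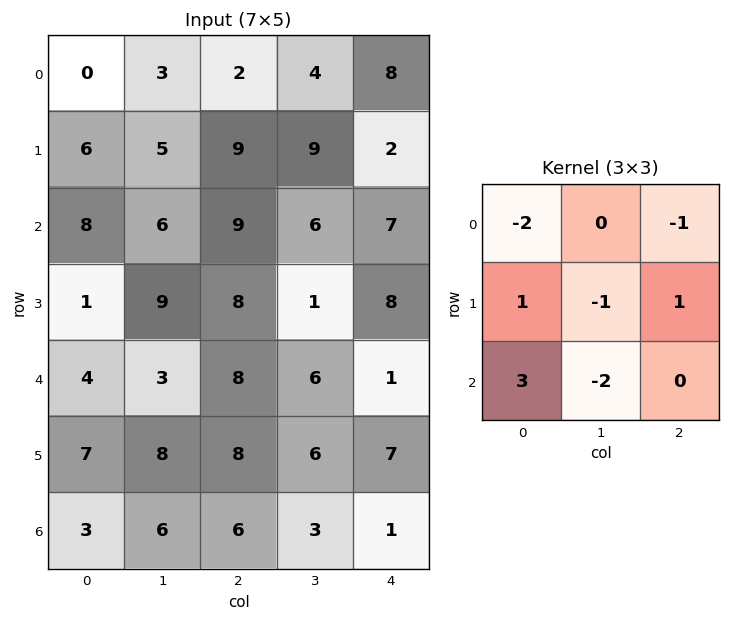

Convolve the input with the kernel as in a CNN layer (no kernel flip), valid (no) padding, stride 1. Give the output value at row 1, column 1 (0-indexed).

The receptive field on the input at this output position is [5 9 9 / 6 9 6 / 9 8 1]. Elementwise product with the kernel and sum: 5·-2 + 9·-1 + 6·1 + 9·-1 + 6·1 + 9·3 + 8·-2.

-5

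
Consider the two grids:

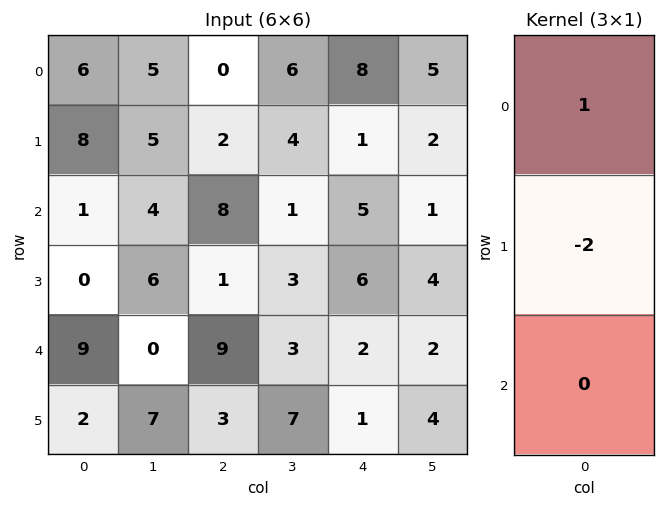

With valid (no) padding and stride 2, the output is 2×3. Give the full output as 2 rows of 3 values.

Output[0,0]: The receptive field on the input at this output position is [6 / 8 / 1]. Elementwise product with the kernel and sum: 6·1 + 8·-2.

-10 -4 6
1 6 -7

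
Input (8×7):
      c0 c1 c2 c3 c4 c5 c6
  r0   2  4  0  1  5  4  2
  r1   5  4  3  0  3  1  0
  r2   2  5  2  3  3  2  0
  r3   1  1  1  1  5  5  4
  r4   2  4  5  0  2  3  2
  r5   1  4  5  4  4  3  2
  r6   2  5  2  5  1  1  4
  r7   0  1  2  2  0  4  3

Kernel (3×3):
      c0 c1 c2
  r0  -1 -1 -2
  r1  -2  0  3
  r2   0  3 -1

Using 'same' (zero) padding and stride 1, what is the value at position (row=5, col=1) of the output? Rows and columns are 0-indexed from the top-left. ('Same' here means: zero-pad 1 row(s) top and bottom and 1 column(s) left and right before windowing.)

10

The receptive field on the zero-padded input at this output position is [2 4 5 / 1 4 5 / 2 5 2]. Elementwise product with the kernel and sum: 2·-1 + 4·-1 + 5·-2 + 1·-2 + 5·3 + 5·3 + 2·-1.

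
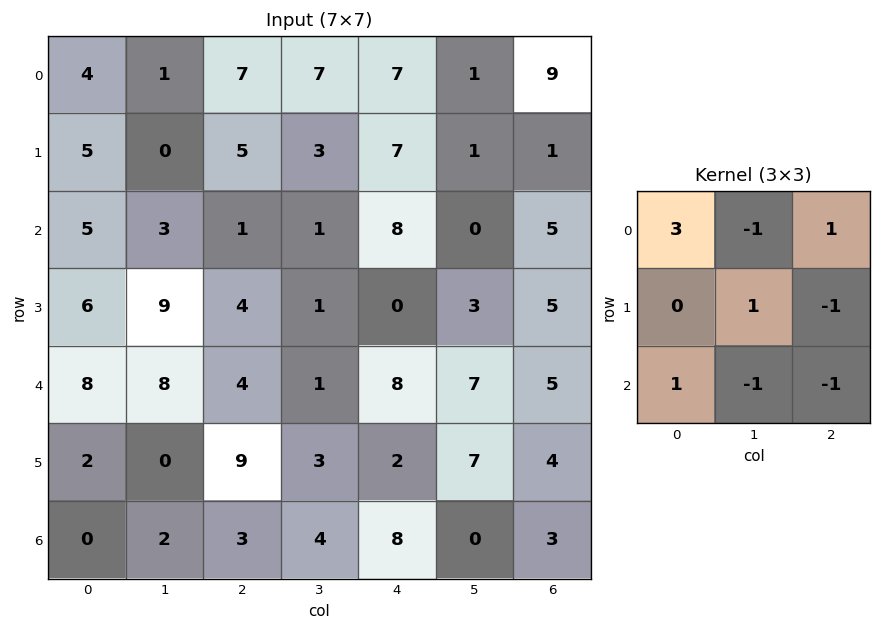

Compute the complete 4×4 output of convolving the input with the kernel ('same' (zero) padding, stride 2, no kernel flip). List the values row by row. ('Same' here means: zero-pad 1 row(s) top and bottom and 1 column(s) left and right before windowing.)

Output[0,0]: The receptive field on the zero-padded input at this output position is [0 0 0 / 0 4 1 / 0 5 0]. Elementwise product with the kernel and sum: 0·3 + 0·-1 + 0·1 + 4·1 + 1·-1 + 0·1 + 5·-1 + 0·-1.

-2 -8 1 9
-18 2 9 5
1 15 1 12
-4 -7 22 20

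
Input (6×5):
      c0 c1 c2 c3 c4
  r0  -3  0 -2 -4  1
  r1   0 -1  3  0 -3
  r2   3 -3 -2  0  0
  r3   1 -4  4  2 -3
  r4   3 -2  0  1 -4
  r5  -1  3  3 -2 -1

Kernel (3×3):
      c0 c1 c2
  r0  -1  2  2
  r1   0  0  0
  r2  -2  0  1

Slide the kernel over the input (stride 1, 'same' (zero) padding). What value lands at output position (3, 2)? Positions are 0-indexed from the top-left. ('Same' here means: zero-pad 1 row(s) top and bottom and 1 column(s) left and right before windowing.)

4

The receptive field on the zero-padded input at this output position is [-3 -2 0 / -4 4 2 / -2 0 1]. Elementwise product with the kernel and sum: -3·-1 + -2·2 + 0·2 + -2·-2 + 1·1.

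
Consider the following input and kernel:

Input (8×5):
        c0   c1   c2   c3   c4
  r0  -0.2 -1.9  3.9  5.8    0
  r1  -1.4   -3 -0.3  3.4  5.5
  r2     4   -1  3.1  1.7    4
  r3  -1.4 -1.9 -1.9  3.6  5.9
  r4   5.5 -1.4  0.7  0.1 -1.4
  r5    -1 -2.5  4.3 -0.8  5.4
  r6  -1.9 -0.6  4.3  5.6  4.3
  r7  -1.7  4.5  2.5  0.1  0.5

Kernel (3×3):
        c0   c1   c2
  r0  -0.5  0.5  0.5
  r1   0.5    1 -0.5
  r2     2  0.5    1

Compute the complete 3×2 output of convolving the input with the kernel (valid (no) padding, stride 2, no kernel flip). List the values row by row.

Output[0,0]: The receptive field on the input at this output position is [-0.2 -1.9 3.9 / -1.4 -3 -0.3 / 4 -1 3.1]. Elementwise product with the kernel and sum: -0.2·-0.5 + -1.9·0.5 + 3.9·0.5 + -1.4·0.5 + -3·1 + -0.3·-0.5 + 4·2 + -1·0.5 + 3.1·1.
Output[0,1]: The receptive field on the input at this output position is [3.9 5.8 0 / -0.3 3.4 5.5 / 3.1 1.7 4]. Elementwise product with the kernel and sum: 3.9·-0.5 + 5.8·0.5 + 0·0.5 + -0.3·0.5 + 3.4·1 + 5.5·-0.5 + 3.1·2 + 1.7·0.5 + 4·1.

8.15 12.5
8.4 1.05
-8.05 13.35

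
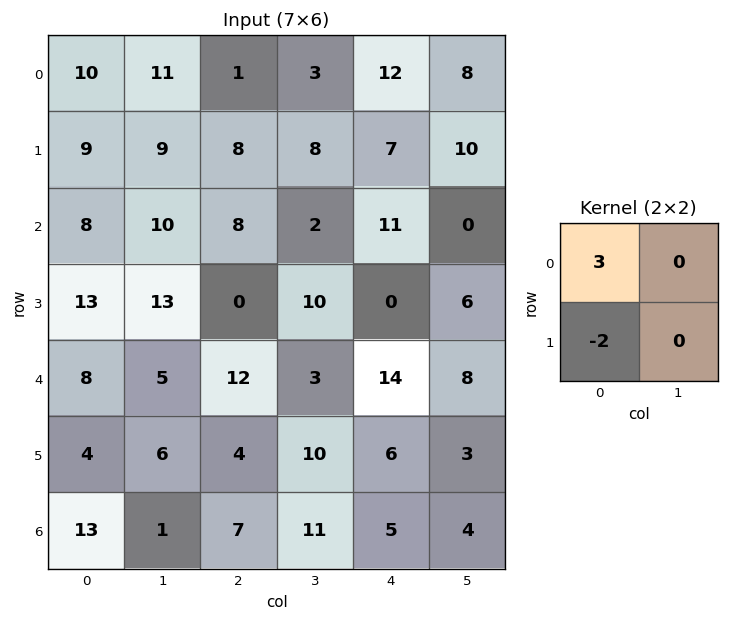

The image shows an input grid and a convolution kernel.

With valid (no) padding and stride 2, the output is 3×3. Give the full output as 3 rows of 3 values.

12 -13 22
-2 24 33
16 28 30

Output[0,0]: The receptive field on the input at this output position is [10 11 / 9 9]. Elementwise product with the kernel and sum: 10·3 + 9·-2.
Output[0,1]: The receptive field on the input at this output position is [1 3 / 8 8]. Elementwise product with the kernel and sum: 1·3 + 8·-2.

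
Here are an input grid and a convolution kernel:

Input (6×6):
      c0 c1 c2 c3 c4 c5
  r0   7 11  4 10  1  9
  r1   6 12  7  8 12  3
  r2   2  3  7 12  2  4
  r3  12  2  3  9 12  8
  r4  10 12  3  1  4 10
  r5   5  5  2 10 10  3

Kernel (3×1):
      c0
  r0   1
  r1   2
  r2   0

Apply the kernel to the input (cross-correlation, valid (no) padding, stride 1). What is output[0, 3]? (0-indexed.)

The receptive field on the input at this output position is [10 / 8 / 12]. Elementwise product with the kernel and sum: 10·1 + 8·2.

26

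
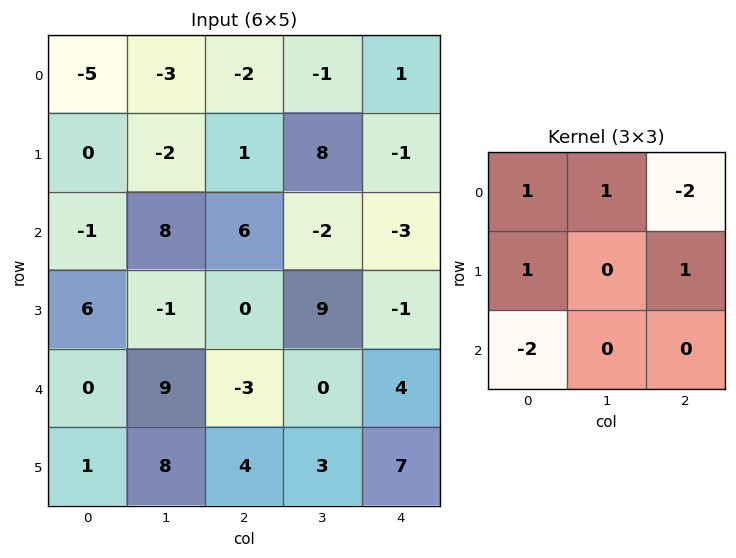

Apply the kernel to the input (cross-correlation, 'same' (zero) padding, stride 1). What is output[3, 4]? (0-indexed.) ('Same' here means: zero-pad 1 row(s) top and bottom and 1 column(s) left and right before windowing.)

4

The receptive field on the zero-padded input at this output position is [-2 -3 0 / 9 -1 0 / 0 4 0]. Elementwise product with the kernel and sum: -2·1 + -3·1 + 0·-2 + 9·1 + 0·1 + 0·-2.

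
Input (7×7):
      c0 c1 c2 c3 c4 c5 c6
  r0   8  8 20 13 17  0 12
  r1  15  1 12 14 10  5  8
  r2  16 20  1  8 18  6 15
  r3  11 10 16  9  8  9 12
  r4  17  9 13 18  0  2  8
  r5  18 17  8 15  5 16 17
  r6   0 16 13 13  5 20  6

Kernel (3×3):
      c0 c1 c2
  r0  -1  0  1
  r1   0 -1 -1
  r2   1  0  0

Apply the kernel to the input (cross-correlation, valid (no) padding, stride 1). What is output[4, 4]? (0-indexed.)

-20

The receptive field on the input at this output position is [0 2 8 / 5 16 17 / 5 20 6]. Elementwise product with the kernel and sum: 0·-1 + 8·1 + 16·-1 + 17·-1 + 5·1.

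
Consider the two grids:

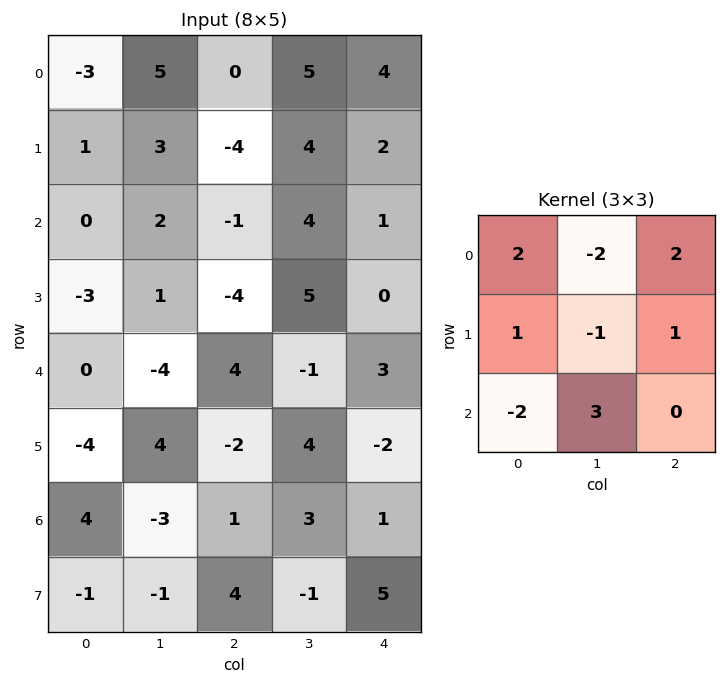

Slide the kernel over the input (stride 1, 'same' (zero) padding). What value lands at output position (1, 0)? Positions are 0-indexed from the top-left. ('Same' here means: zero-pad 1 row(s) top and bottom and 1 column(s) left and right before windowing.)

18

The receptive field on the zero-padded input at this output position is [0 -3 5 / 0 1 3 / 0 0 2]. Elementwise product with the kernel and sum: 0·2 + -3·-2 + 5·2 + 0·1 + 1·-1 + 3·1 + 0·-2 + 0·3.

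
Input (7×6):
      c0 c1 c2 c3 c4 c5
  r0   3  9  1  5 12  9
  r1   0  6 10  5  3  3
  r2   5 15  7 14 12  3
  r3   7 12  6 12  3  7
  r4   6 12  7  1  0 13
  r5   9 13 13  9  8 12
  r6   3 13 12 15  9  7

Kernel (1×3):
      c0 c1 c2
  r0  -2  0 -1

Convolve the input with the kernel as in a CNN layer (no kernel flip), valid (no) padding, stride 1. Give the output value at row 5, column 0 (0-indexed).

The receptive field on the input at this output position is [9 13 13]. Elementwise product with the kernel and sum: 9·-2 + 13·-1.

-31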